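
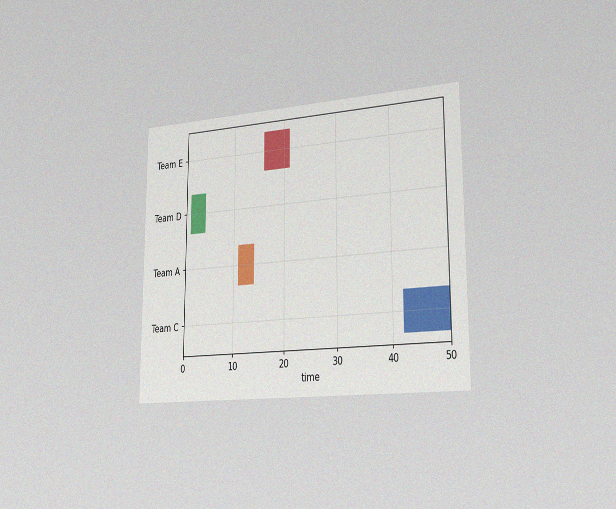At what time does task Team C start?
42

The chart is viewed slightly from the right, with some photo noise. The Team C bar begins at t=42.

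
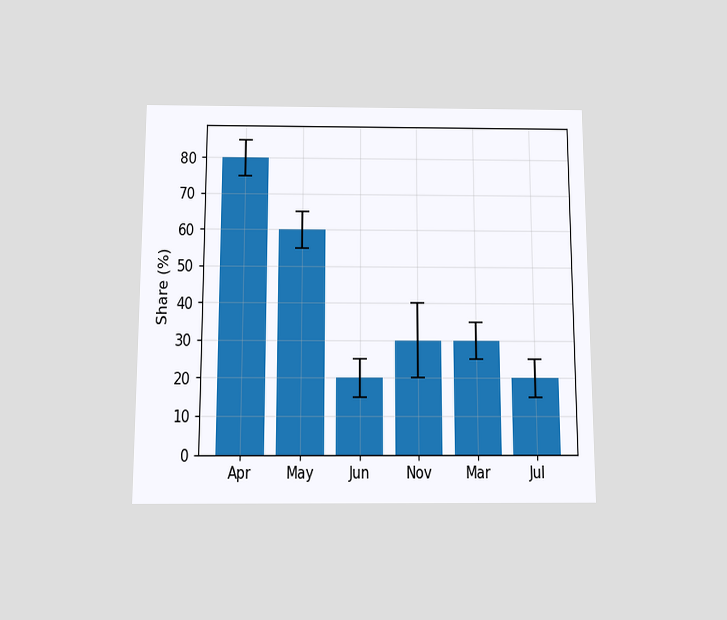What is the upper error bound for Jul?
25%

The chart is viewed slightly from below. The Jul bar's upper whisker reaches 25%.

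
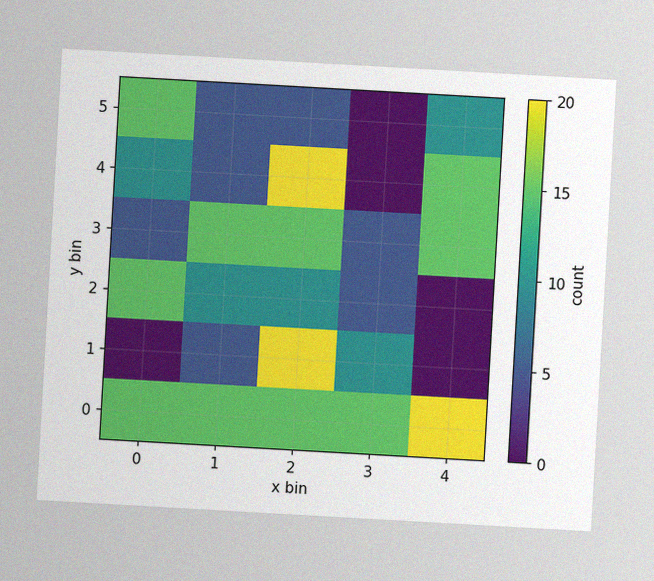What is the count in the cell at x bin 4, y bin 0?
20

The chart is tilted about 3° clockwise, with some photo noise. Matching the cell (4, 0) against the colorbar gives 20.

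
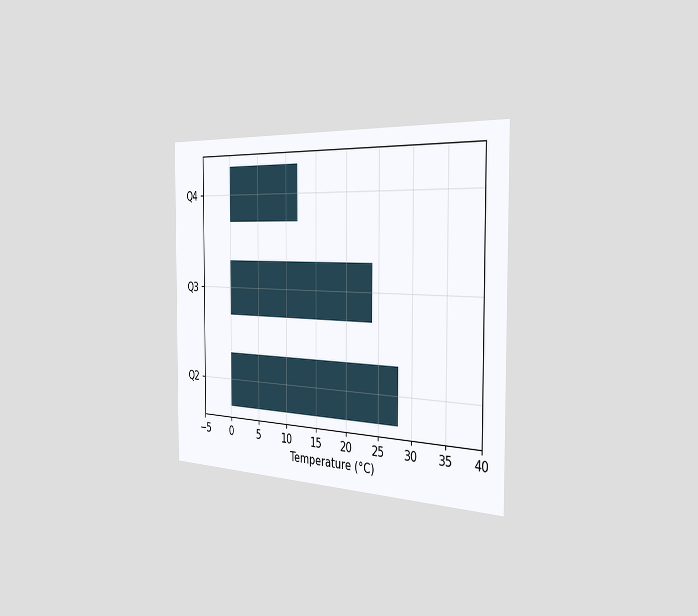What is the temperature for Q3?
24°C

The chart is viewed slightly from the right. Reading along the chart's x-axis, the Q3 bar reaches 24°C.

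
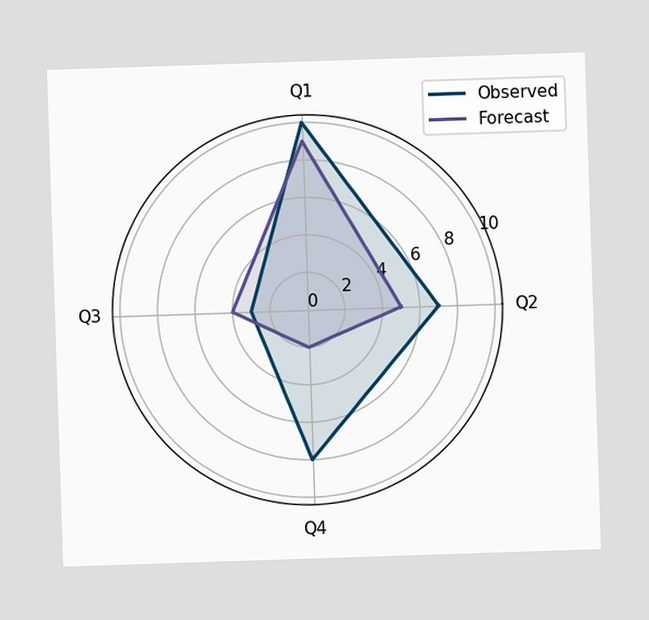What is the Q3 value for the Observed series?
3

On the Q3 axis, Observed reaches 3.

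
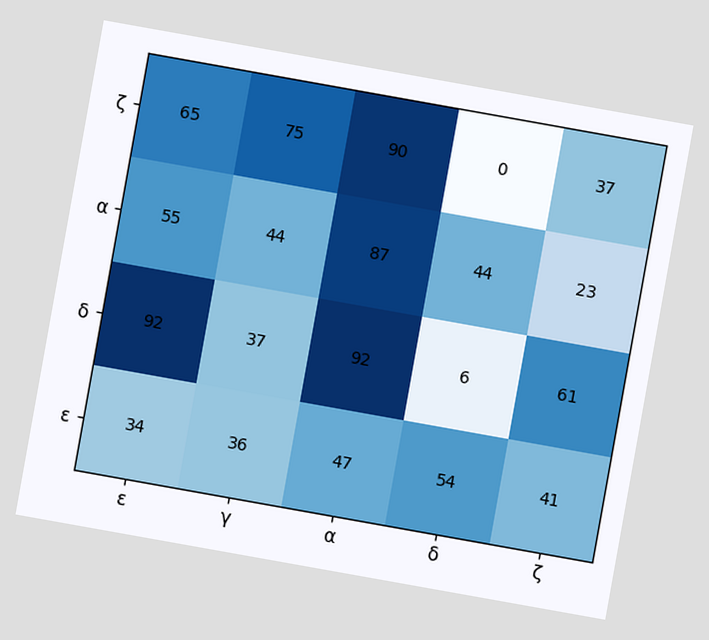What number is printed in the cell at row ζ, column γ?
75

The chart is tilted about 10° clockwise. The (ζ, γ) cell reads 75.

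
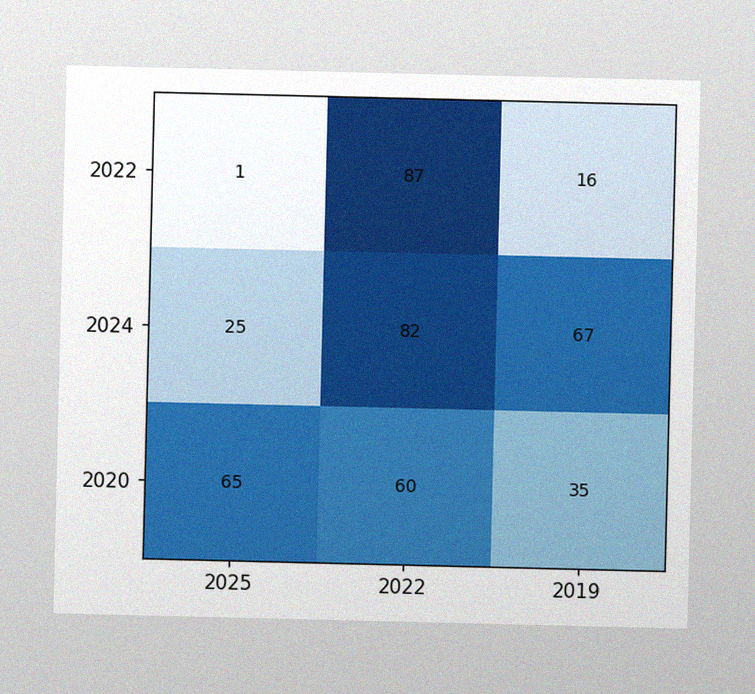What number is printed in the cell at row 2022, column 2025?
The image has some photo noise and uneven lighting. The (2022, 2025) cell reads 1.

1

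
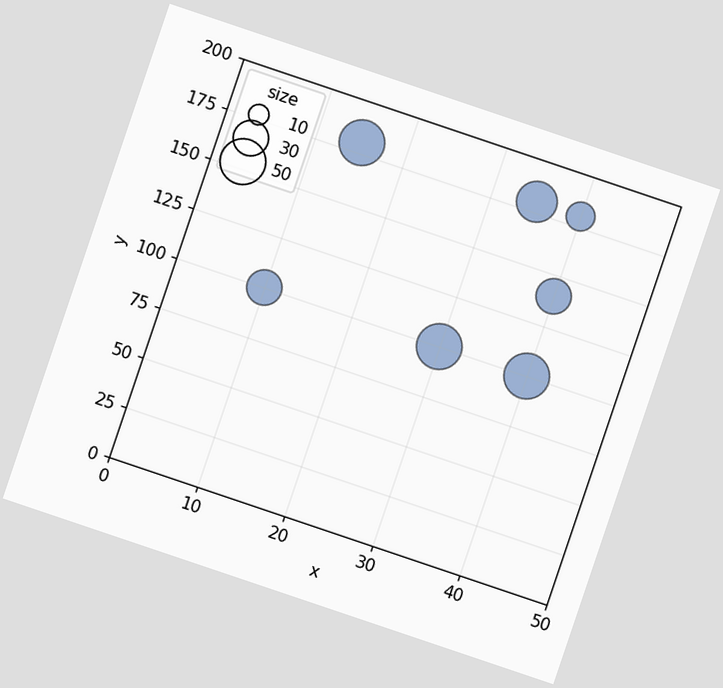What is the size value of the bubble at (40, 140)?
The chart is tilted about 19° clockwise. Matching the bubble at (40, 140) against the size legend gives 30.

30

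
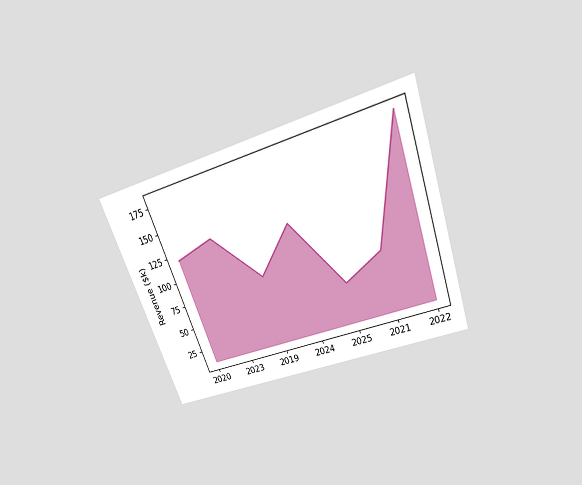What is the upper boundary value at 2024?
$120k

The chart is tilted about 20° counter-clockwise and viewed slightly from above. At 2024 the upper boundary is at $120k.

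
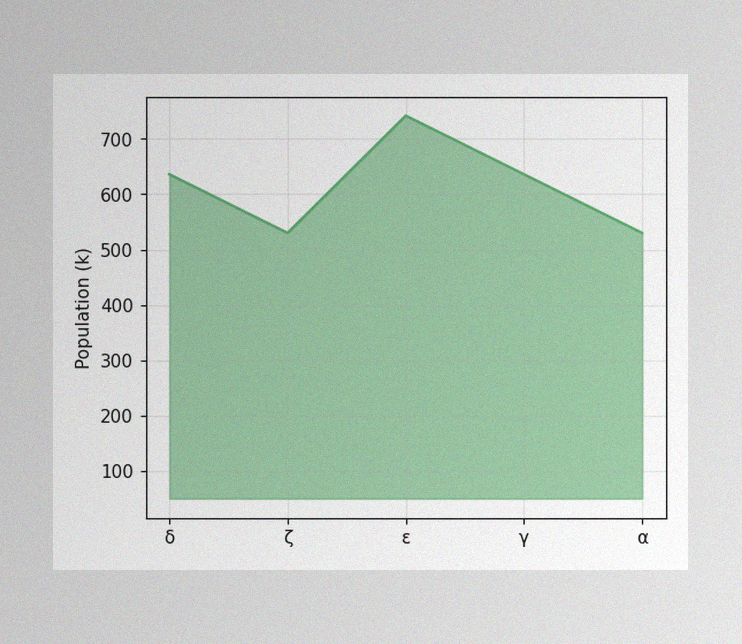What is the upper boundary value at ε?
742k

The image has some photo noise and uneven lighting. At ε the upper boundary is at 742k.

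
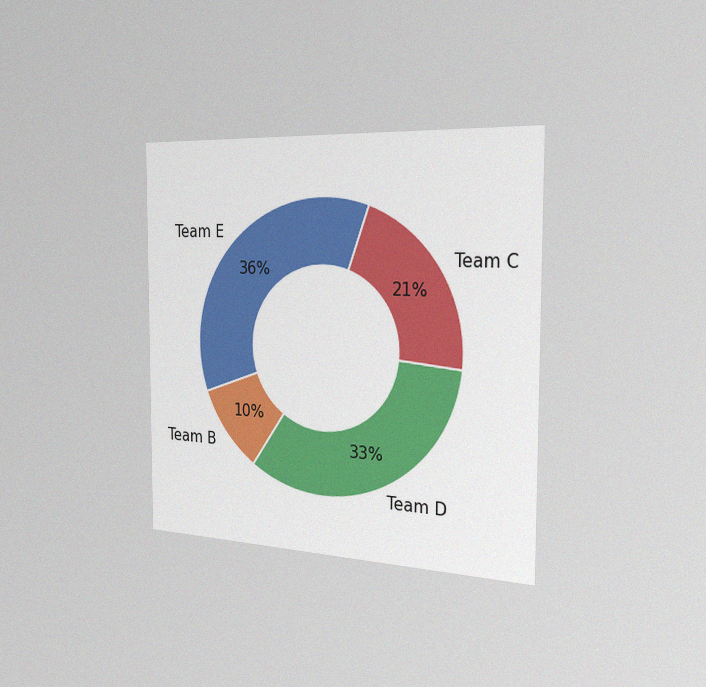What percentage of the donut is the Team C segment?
The chart is viewed slightly from the right, with some photo noise. The Team C segment takes up 21% of the ring.

21%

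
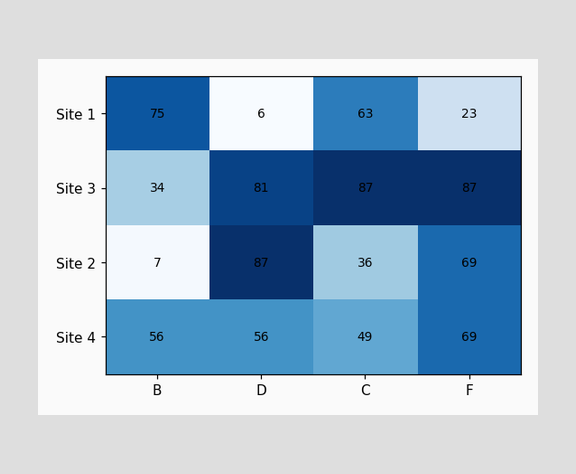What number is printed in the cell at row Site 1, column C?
The (Site 1, C) cell reads 63.

63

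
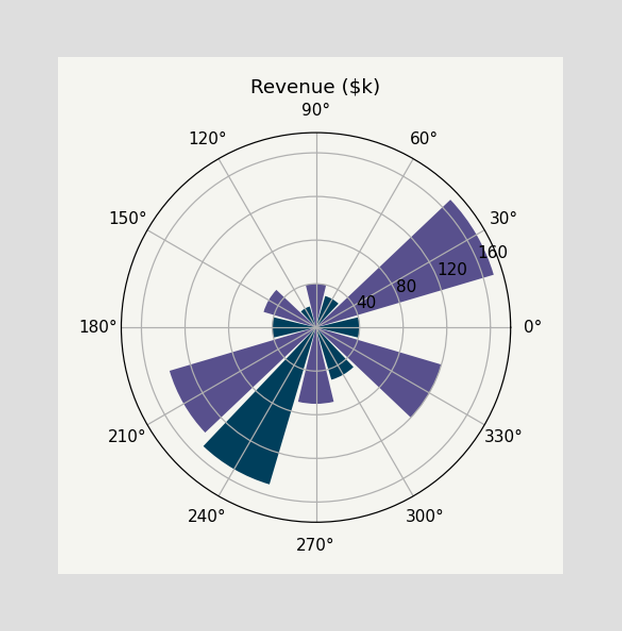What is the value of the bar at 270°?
The bar at 270° reaches $70k on the radial axis.

$70k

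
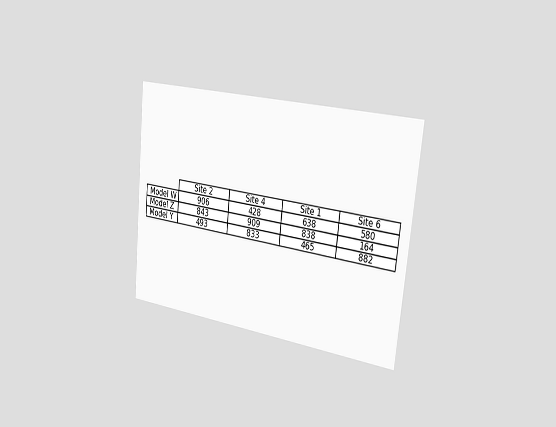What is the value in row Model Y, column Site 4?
The chart is tilted about 6° clockwise and viewed slightly from the right. The (Model Y, Site 4) cell reads 833.

833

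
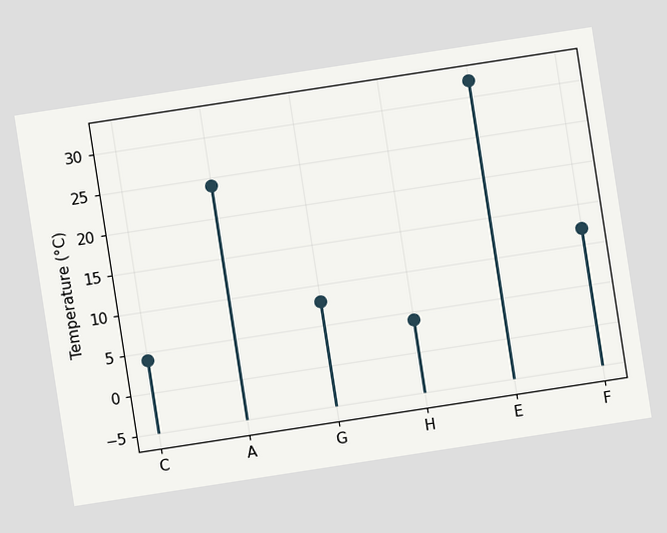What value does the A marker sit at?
24°C

The chart is tilted about 9° counter-clockwise. The A marker sits at 24°C.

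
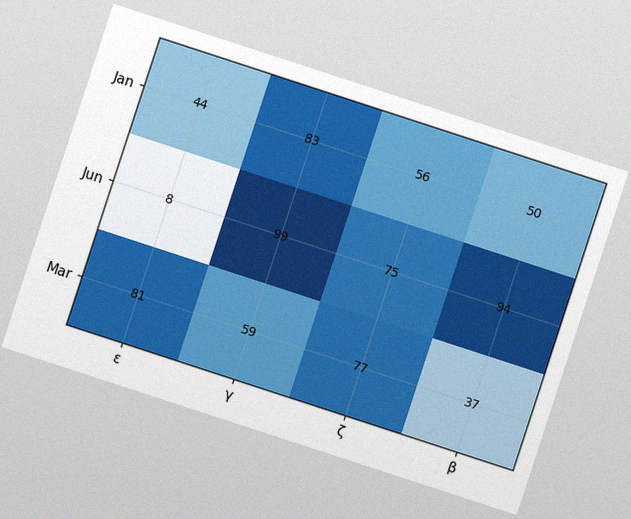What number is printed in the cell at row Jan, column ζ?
The chart is tilted about 18° clockwise, with some photo noise. The (Jan, ζ) cell reads 56.

56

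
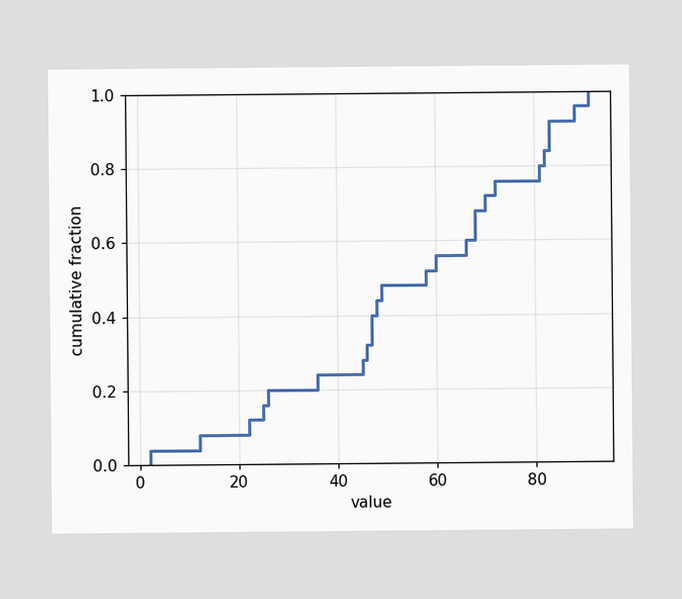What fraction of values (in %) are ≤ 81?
80%

At x=81 the ECDF step is at 80%.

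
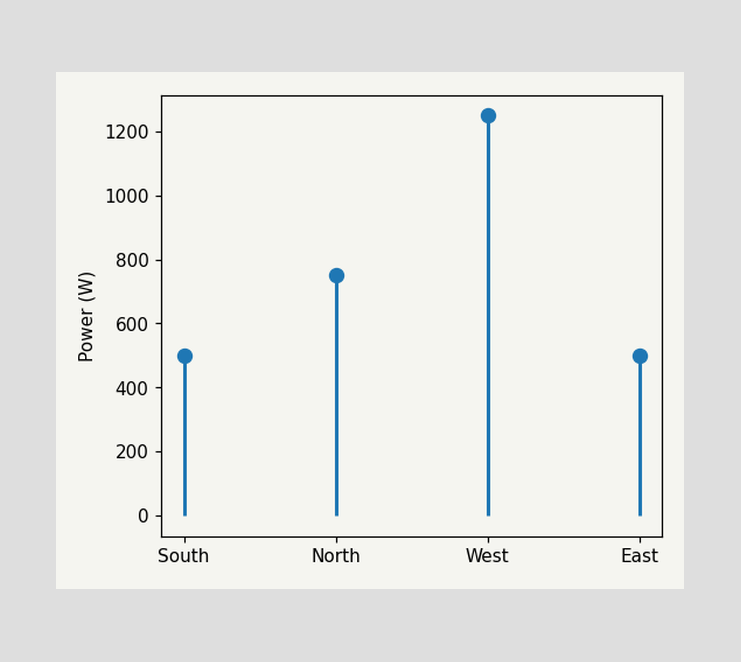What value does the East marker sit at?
The East marker sits at 500W.

500W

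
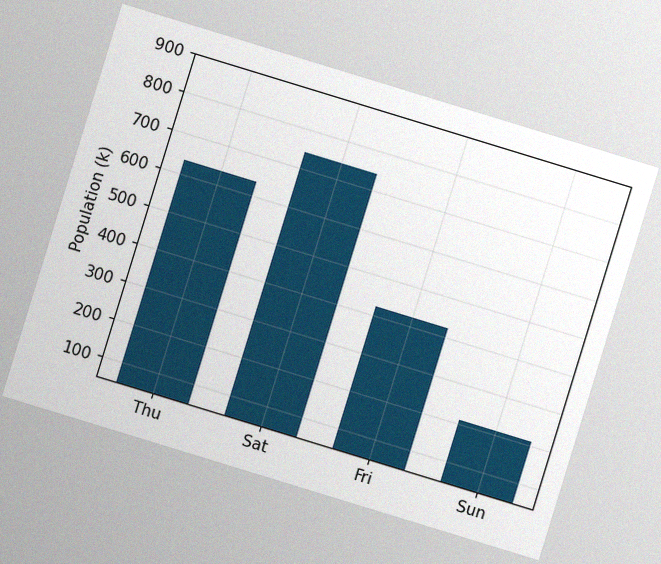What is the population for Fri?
424k

The chart is tilted about 17° clockwise, with some photo noise. Reading along the chart's y-axis, the Fri bar reaches 424k.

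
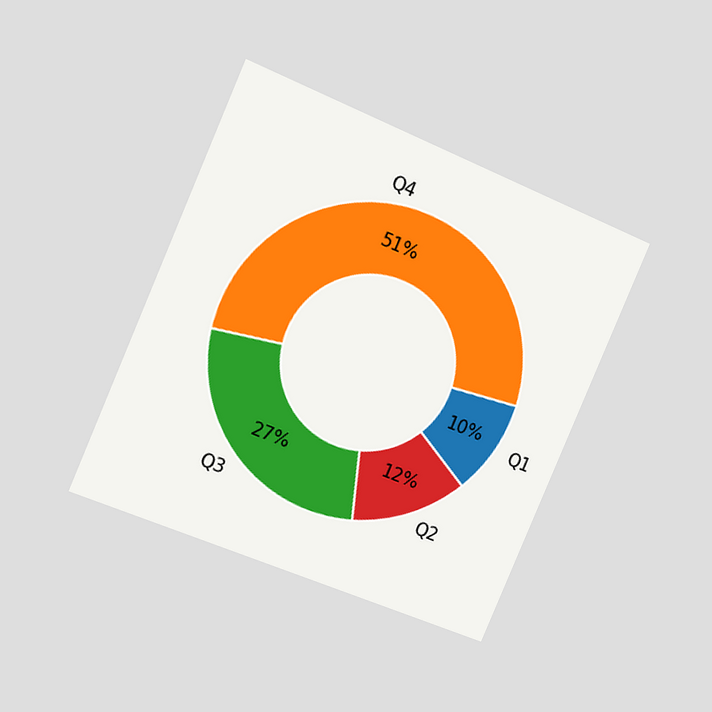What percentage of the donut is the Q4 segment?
51%

The chart is tilted about 23° clockwise and viewed slightly from the left. The Q4 segment takes up 51% of the ring.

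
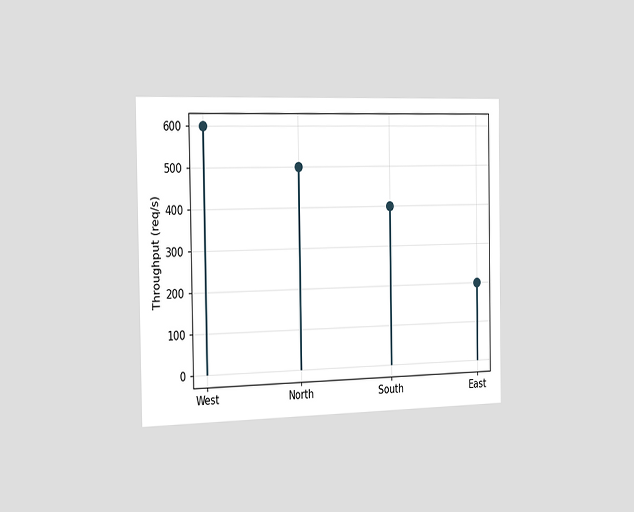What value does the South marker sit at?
400req/s

The chart is viewed slightly from the left. The South marker sits at 400req/s.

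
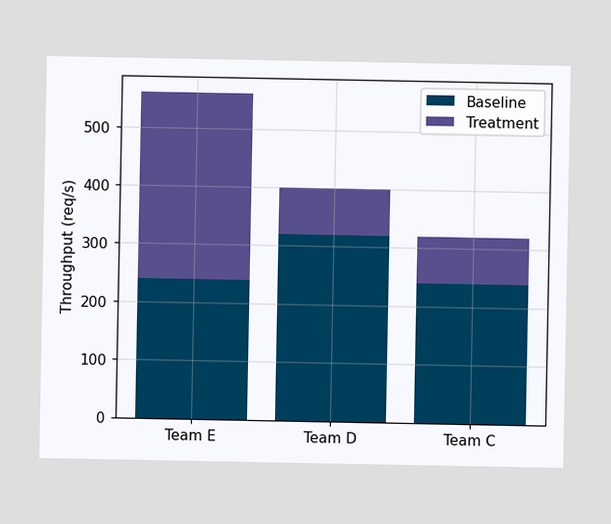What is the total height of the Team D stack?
400req/s

The Team D stack's top reaches 400req/s on the y-axis.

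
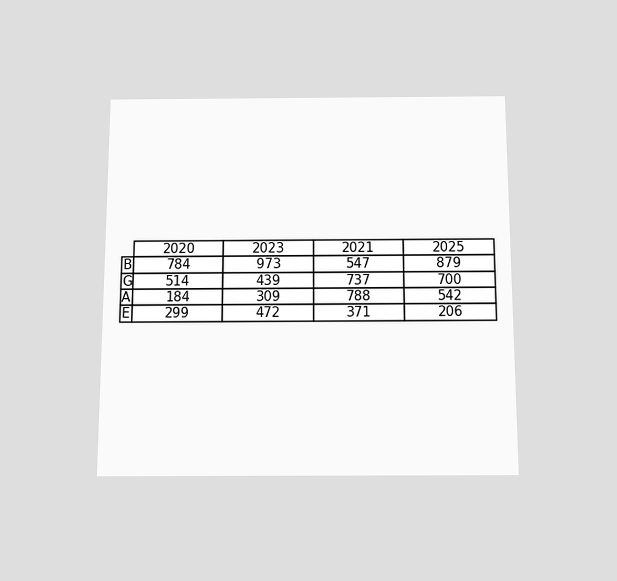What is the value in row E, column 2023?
The chart is viewed slightly from below. The (E, 2023) cell reads 472.

472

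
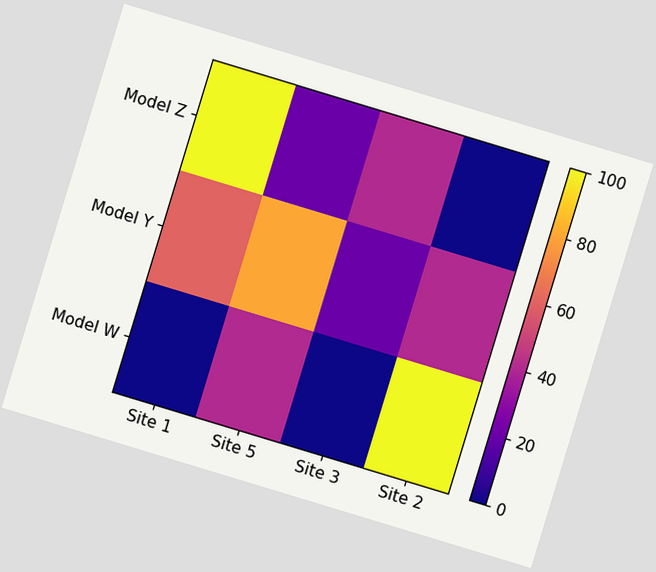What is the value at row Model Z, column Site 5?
20

The chart is tilted about 17° clockwise. Matching cell (Model Z, Site 5) against the colorbar gives 20.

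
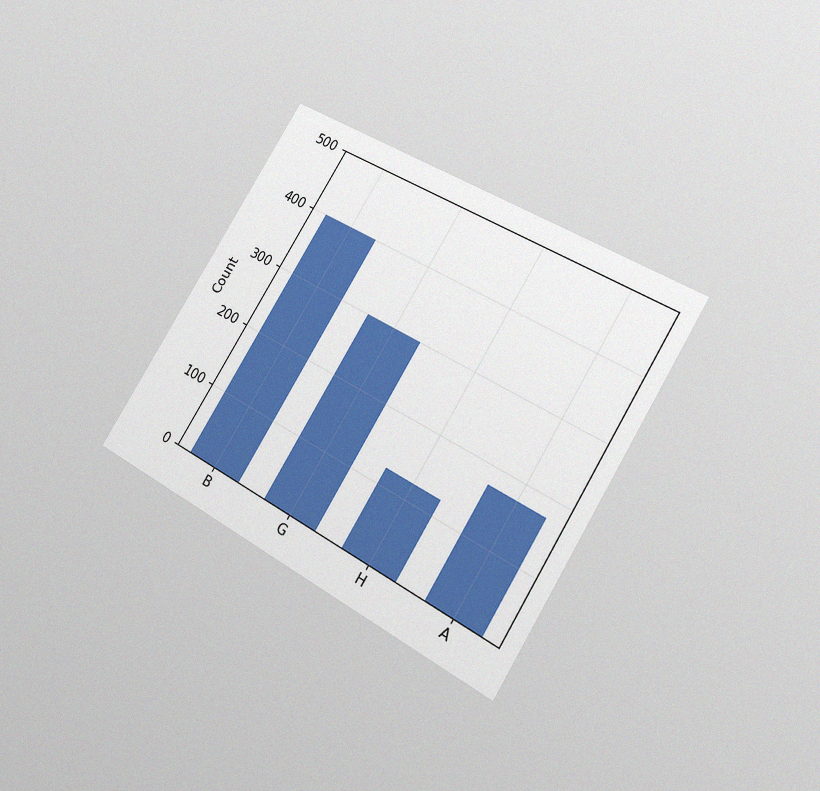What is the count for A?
The chart is tilted about 31° clockwise and viewed at a slight angle, with some photo noise. Reading along the chart's y-axis, the A bar reaches 175.

175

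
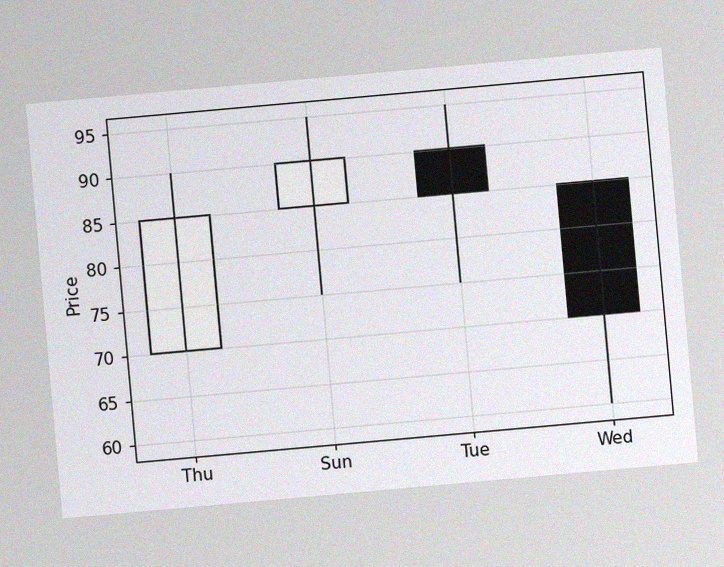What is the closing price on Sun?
90

The chart is tilted about 5° counter-clockwise, with some photo noise. The Sun candle closes at 90.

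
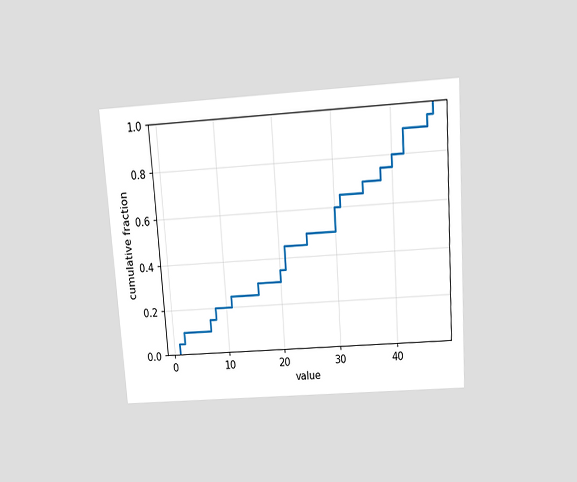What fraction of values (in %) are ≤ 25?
The chart is tilted about 4° counter-clockwise and viewed slightly from above. At x=25 the ECDF step is at 50%.

50%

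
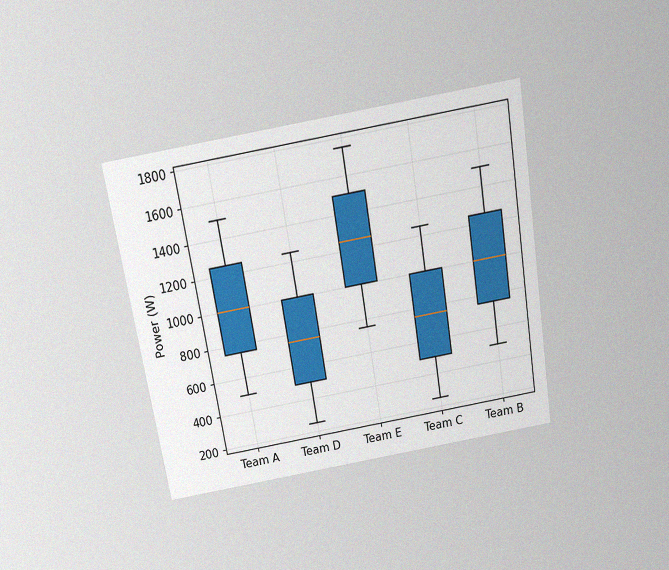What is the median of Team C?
750W

The chart is tilted about 10° counter-clockwise and viewed slightly from above, with some photo noise. The median line in the Team C box sits at 750W.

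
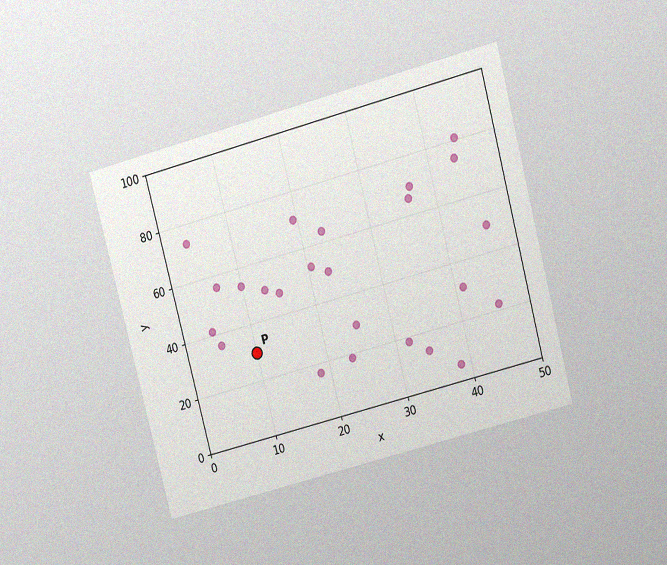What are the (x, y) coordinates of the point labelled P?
(10, 30)

The chart is tilted about 15° counter-clockwise and viewed at a slight angle, with some photo noise. Following the gridlines from P to each axis, P sits at (10, 30).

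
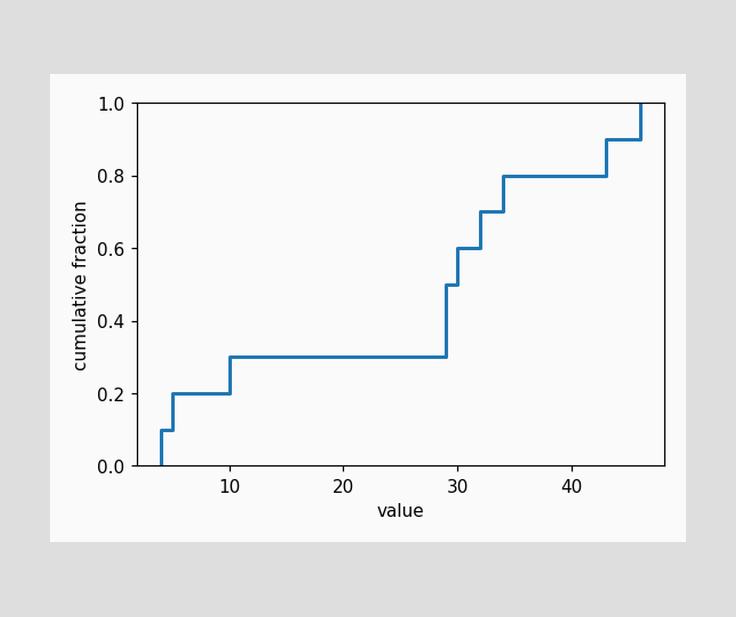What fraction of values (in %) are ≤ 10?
30%

At x=10 the ECDF step is at 30%.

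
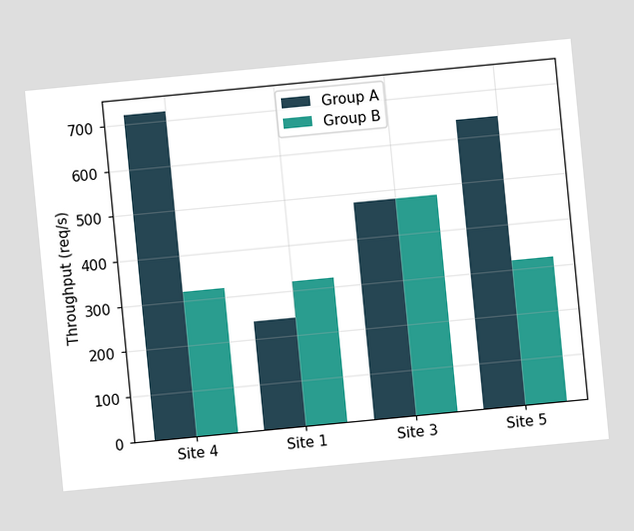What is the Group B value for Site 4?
320req/s

The chart is tilted about 5° counter-clockwise. The Group B bar at Site 4 reaches 320req/s on the y-axis.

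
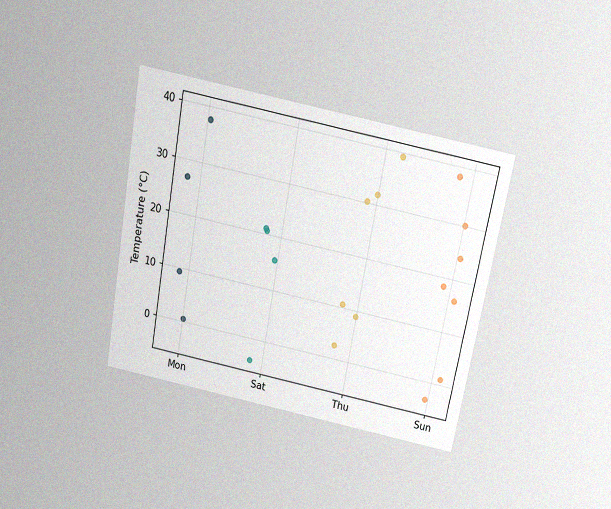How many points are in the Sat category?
4

The chart is tilted about 10° clockwise and viewed slightly from above, with some photo noise. Counting the markers in the Sat column gives 4.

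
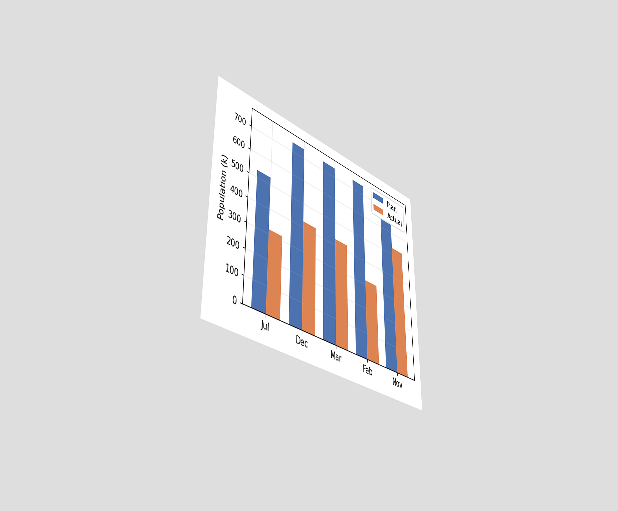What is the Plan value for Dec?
The chart is viewed slightly from the left. The Plan bar at Dec reaches 742k on the y-axis.

742k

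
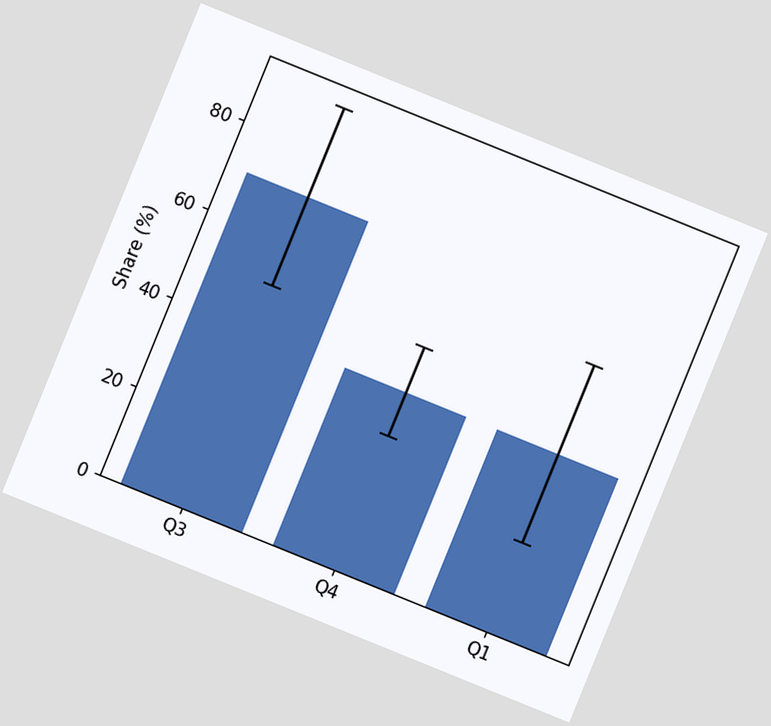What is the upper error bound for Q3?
90%

The chart is tilted about 22° clockwise. The Q3 bar's upper whisker reaches 90%.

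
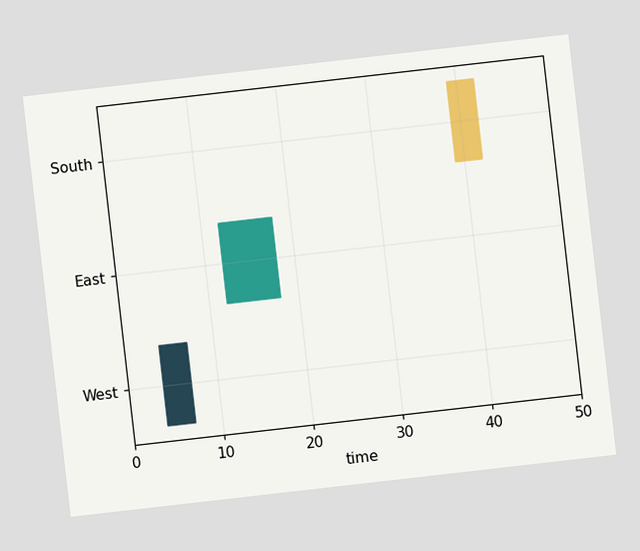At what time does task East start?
12

The chart is tilted about 7° counter-clockwise. The East bar begins at t=12.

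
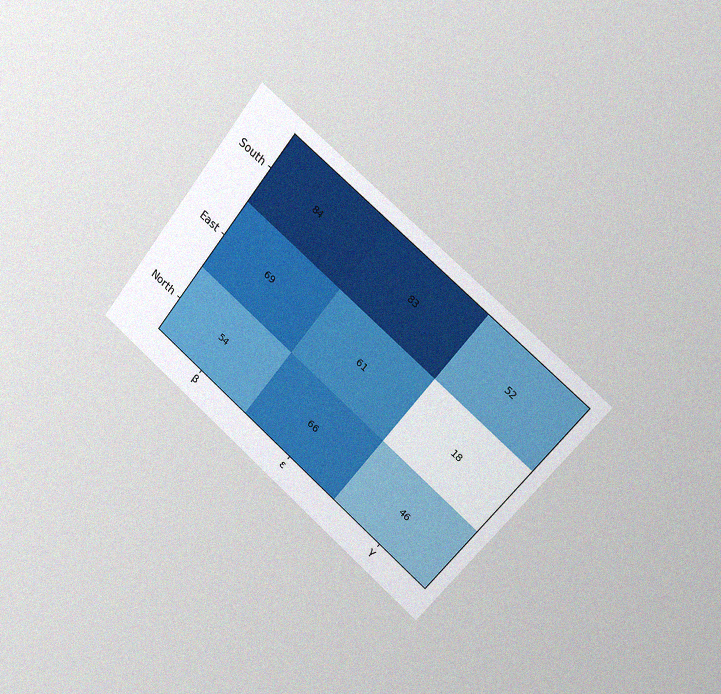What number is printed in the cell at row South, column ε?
83

The chart is tilted about 39° clockwise and viewed slightly from the right, with some photo noise. The (South, ε) cell reads 83.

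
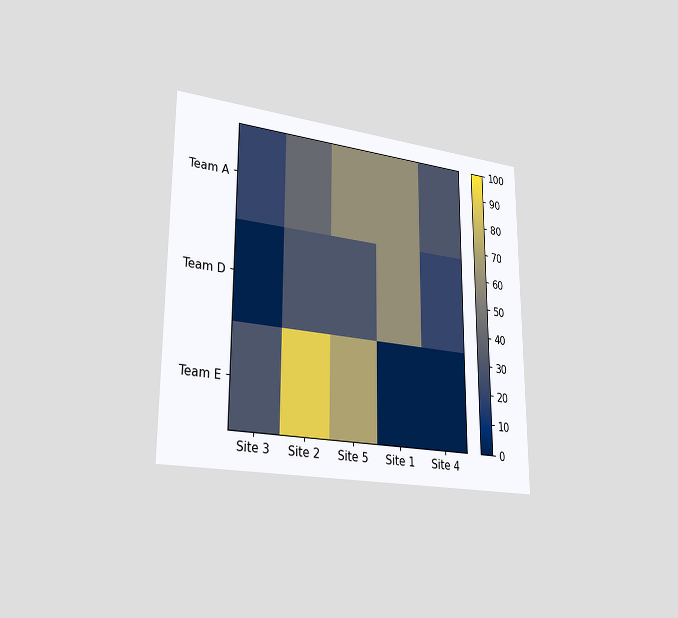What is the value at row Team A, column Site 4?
30

The chart is viewed slightly from the left. Matching cell (Team A, Site 4) against the colorbar gives 30.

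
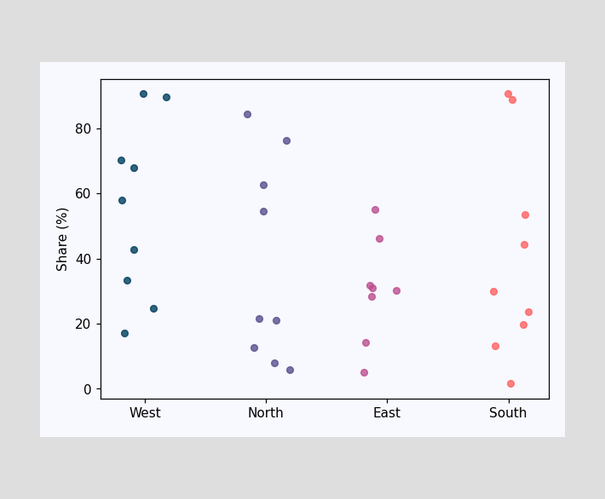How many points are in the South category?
9

Counting the markers in the South column gives 9.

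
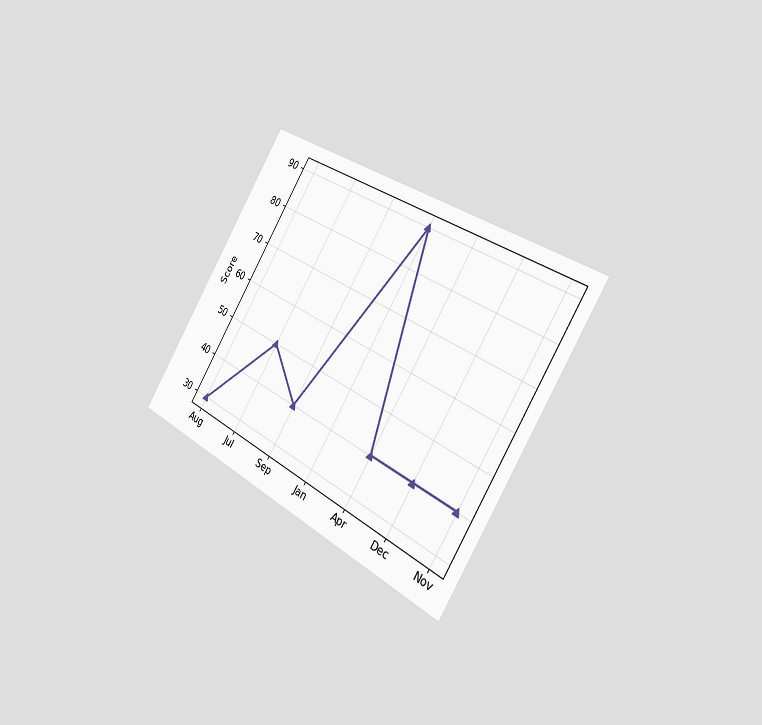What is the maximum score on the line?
90

The chart is tilted about 31° clockwise and viewed slightly from the right. The highest point is at Jan, and reading across to the y-axis gives 90.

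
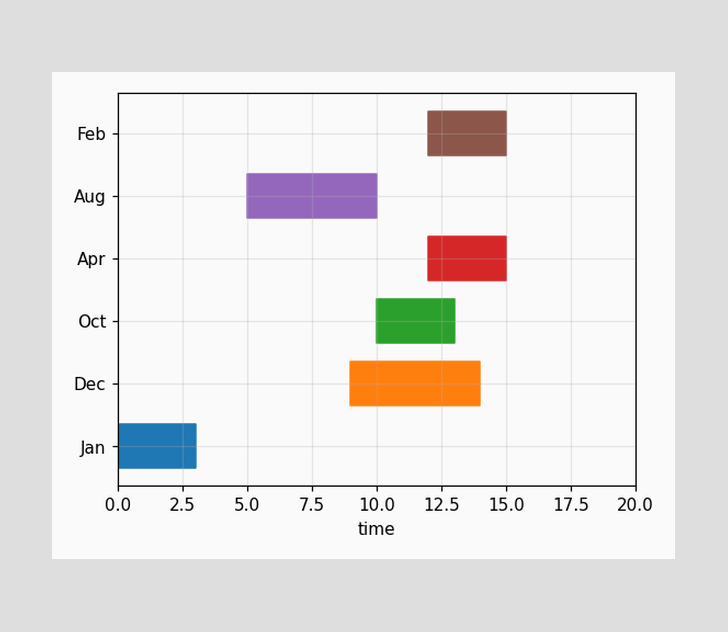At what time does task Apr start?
The Apr bar begins at t=12.

12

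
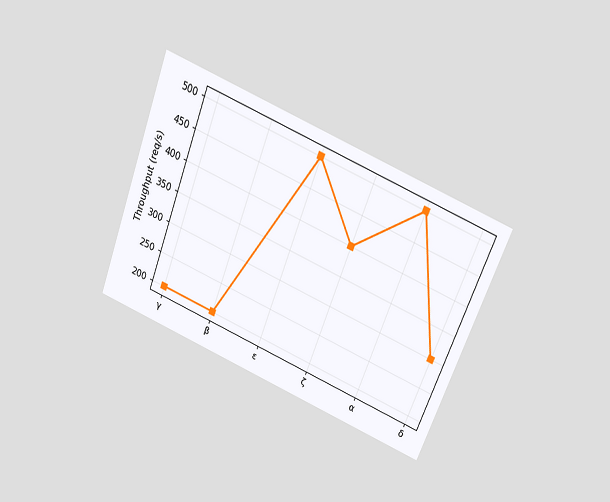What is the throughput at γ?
The chart is tilted about 21° clockwise and viewed slightly from above. At γ, the line is at 200req/s.

200req/s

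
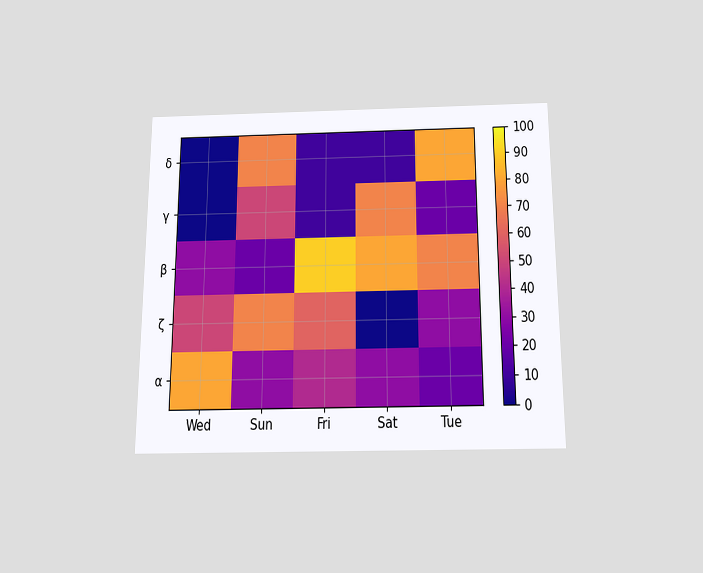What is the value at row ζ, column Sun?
The chart is viewed slightly from below. Matching cell (ζ, Sun) against the colorbar gives 70.

70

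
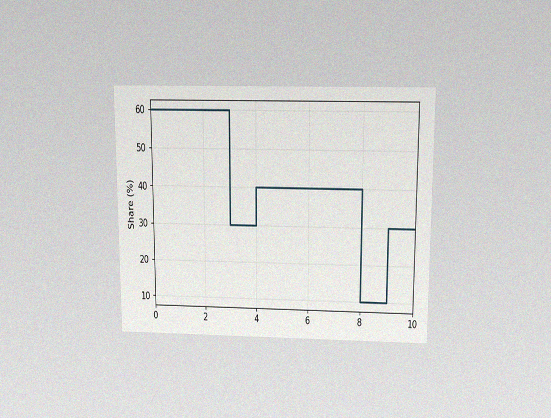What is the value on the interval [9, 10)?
The chart is viewed slightly from above, with some photo noise. On [9, 10) the step sits at 30%.

30%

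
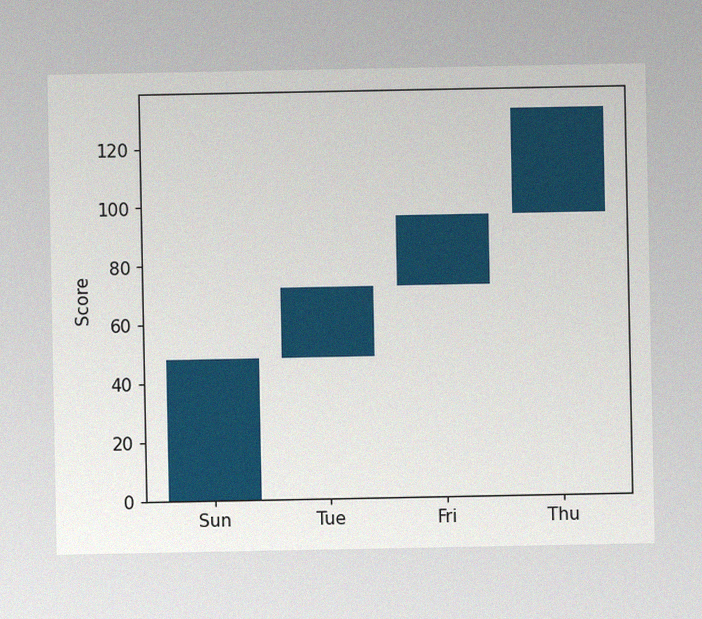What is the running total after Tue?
72

The image has some photo noise and uneven lighting. After Tue the running total reaches 72.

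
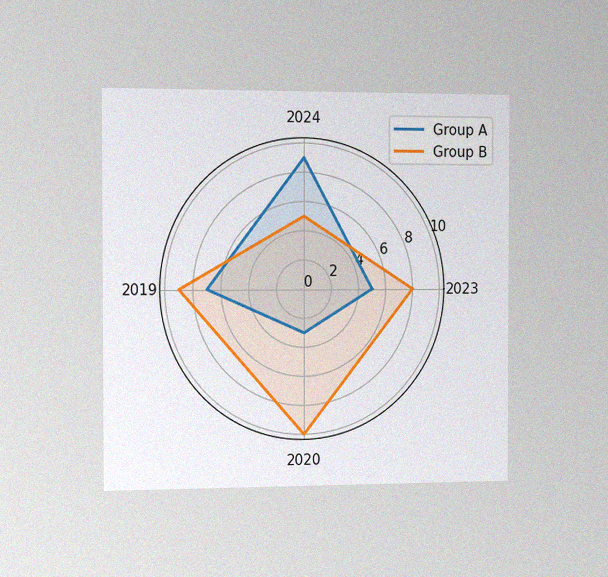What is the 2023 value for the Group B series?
8

The chart is viewed slightly from the left, with some photo noise. On the 2023 axis, Group B reaches 8.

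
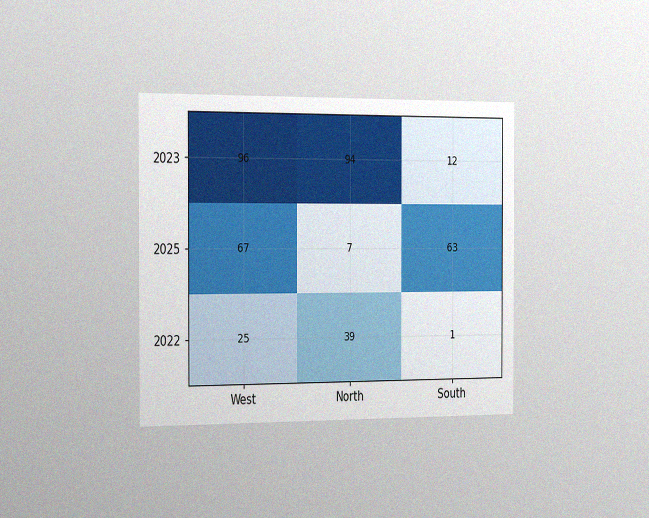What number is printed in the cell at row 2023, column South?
12

The chart is viewed slightly from the left, with some photo noise. The (2023, South) cell reads 12.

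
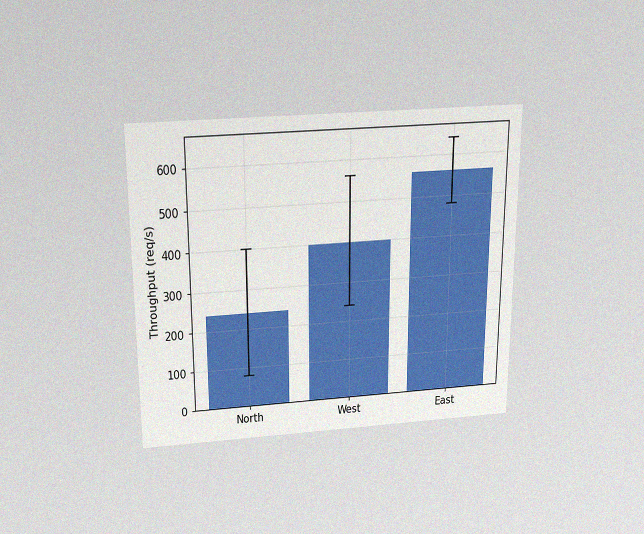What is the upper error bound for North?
400req/s

The chart is viewed slightly from above, with some photo noise. The North bar's upper whisker reaches 400req/s.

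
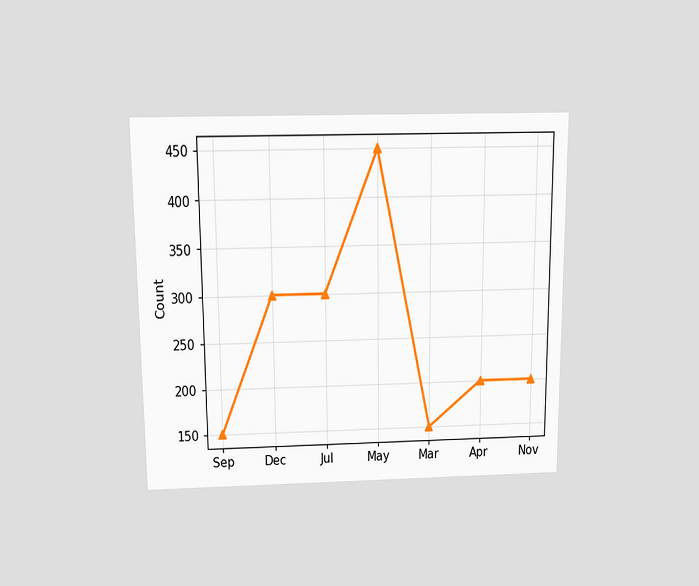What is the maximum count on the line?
450

The chart is viewed slightly from above. The highest point is at May, and reading across to the y-axis gives 450.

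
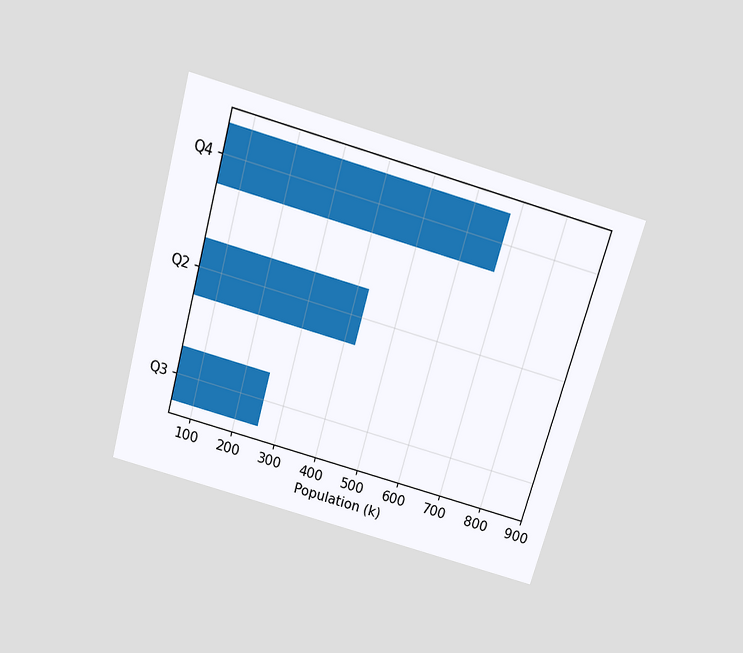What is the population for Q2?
425k

The chart is tilted about 16° clockwise and viewed slightly from above. Reading along the chart's x-axis, the Q2 bar reaches 425k.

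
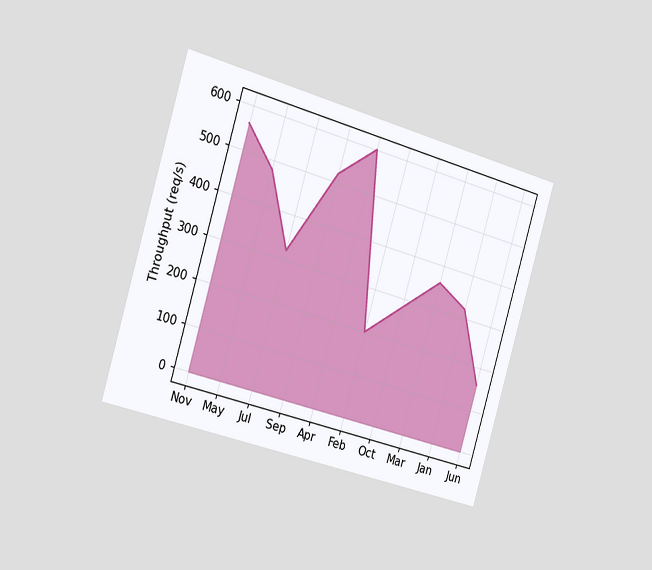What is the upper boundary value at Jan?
320req/s

The chart is tilted about 16° clockwise and viewed slightly from the left. At Jan the upper boundary is at 320req/s.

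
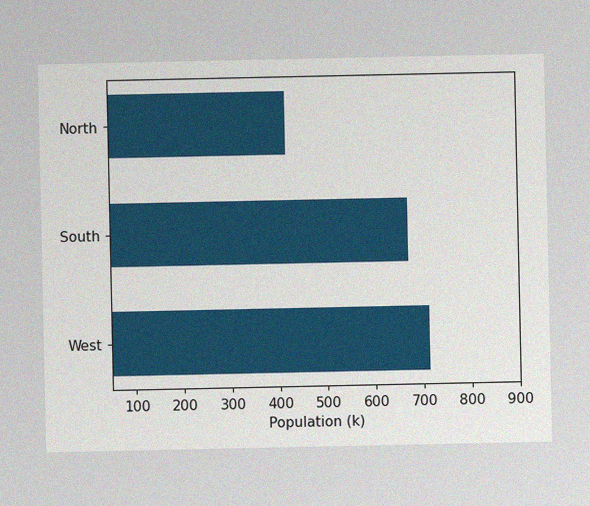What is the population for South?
The image has some photo noise and uneven lighting. Reading along the chart's x-axis, the South bar reaches 672k.

672k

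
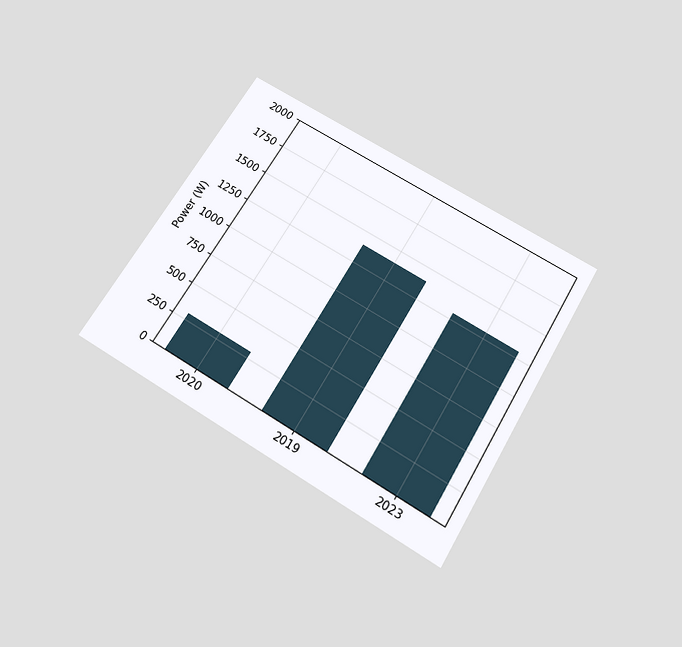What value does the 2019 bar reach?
The chart is tilted about 31° clockwise and viewed slightly from below. Reading along the chart's y-axis, the 2019 bar reaches 1400W.

1400W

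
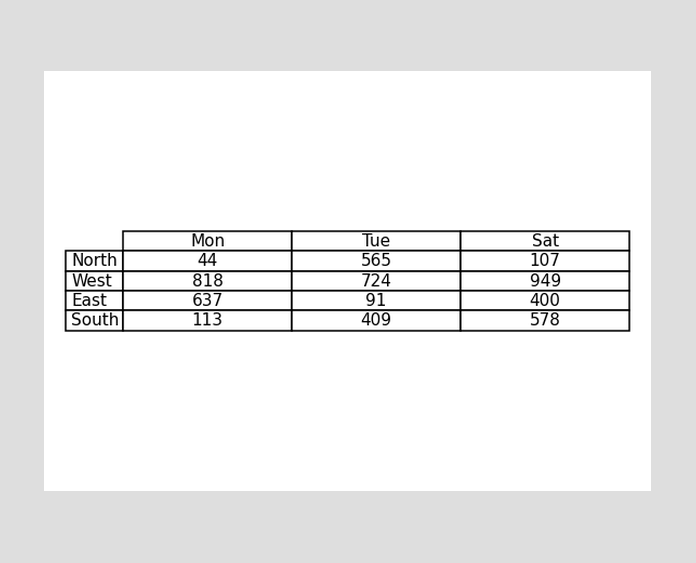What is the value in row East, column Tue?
The (East, Tue) cell reads 91.

91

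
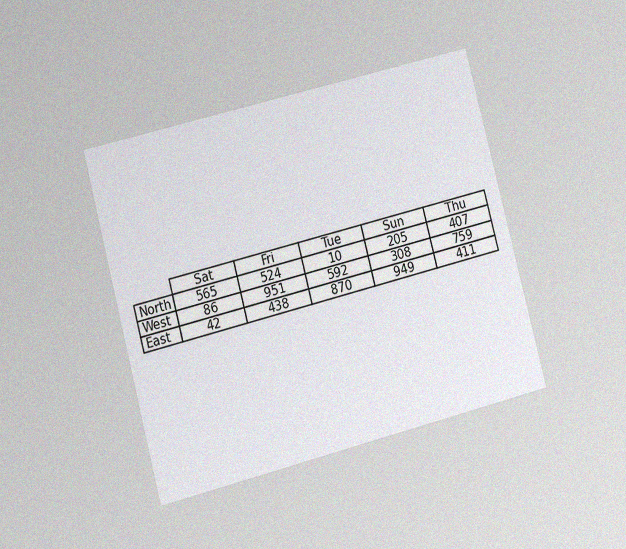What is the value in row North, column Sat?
The chart is tilted about 15° counter-clockwise and viewed at a slight angle, with some photo noise. The (North, Sat) cell reads 565.

565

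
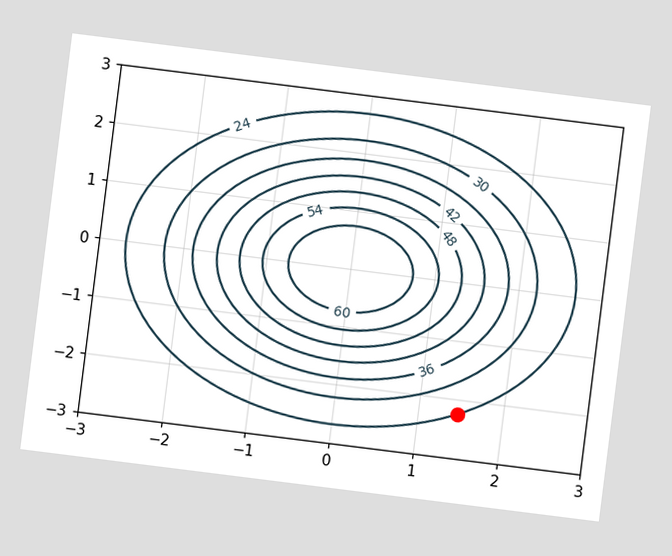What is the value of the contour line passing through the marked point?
The chart is tilted about 7° clockwise. The marked point sits on the contour labelled 24.

24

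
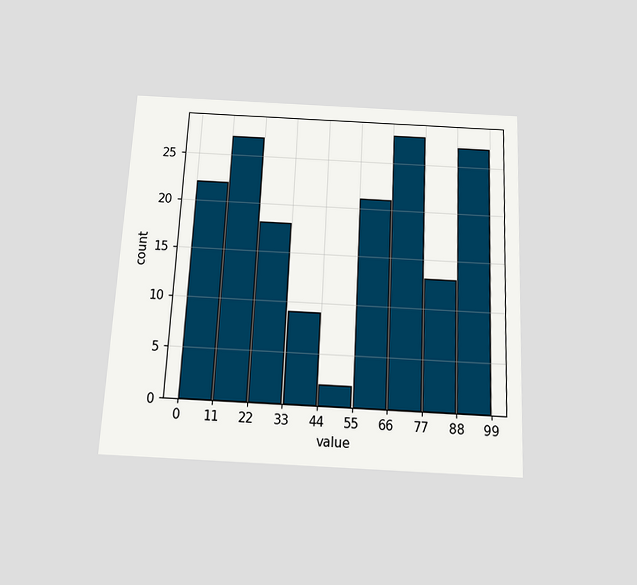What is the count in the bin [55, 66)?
21

The chart is tilted about 3° clockwise and viewed slightly from below. The [55, 66) bin has height 21.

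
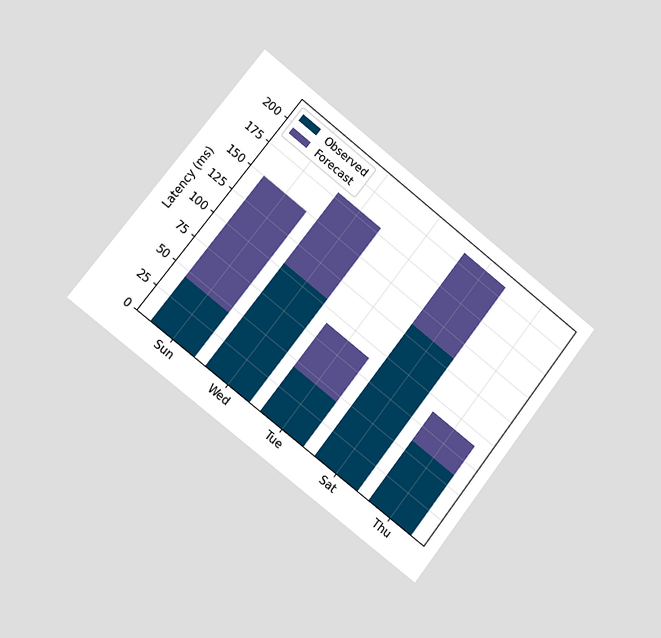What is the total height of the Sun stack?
150ms

The chart is tilted about 38° clockwise and viewed slightly from the left. The Sun stack's top reaches 150ms on the y-axis.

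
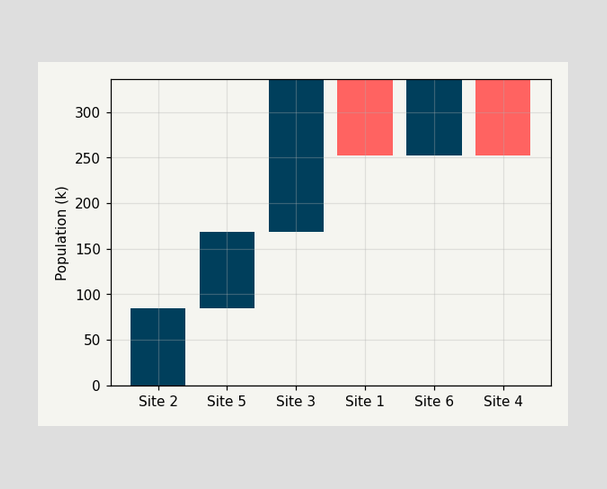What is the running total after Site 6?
After Site 6 the running total reaches 336k.

336k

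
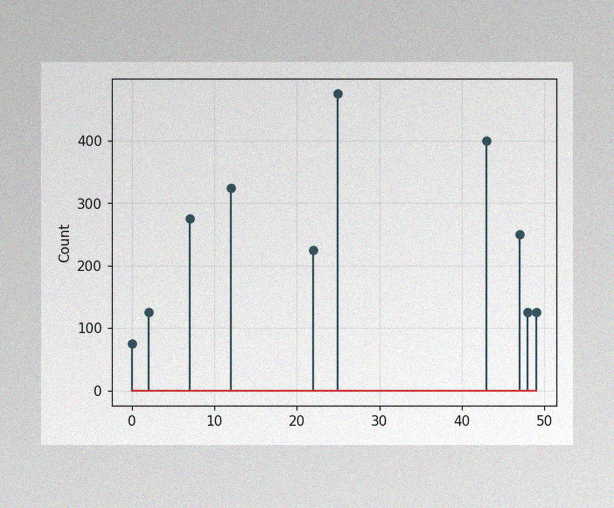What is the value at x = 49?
125

The image has some photo noise and uneven lighting. The stem at x=49 reaches 125.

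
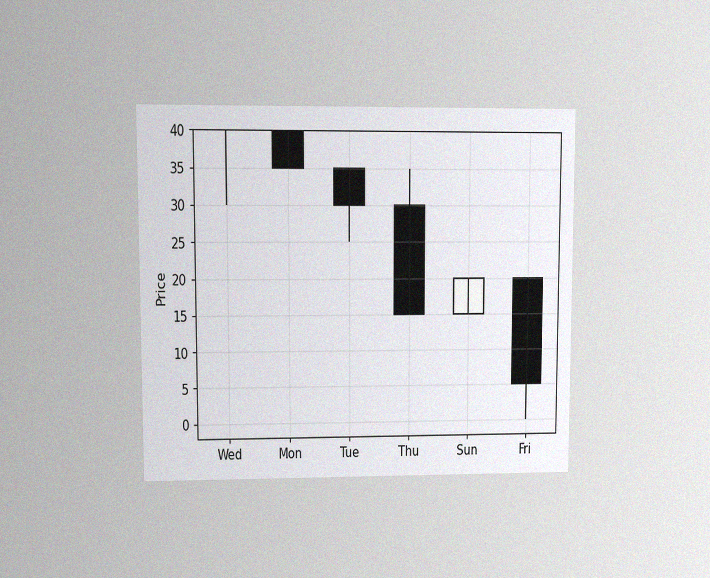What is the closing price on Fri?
The chart is viewed at a slight angle, with some photo noise. The Fri candle closes at 5.

5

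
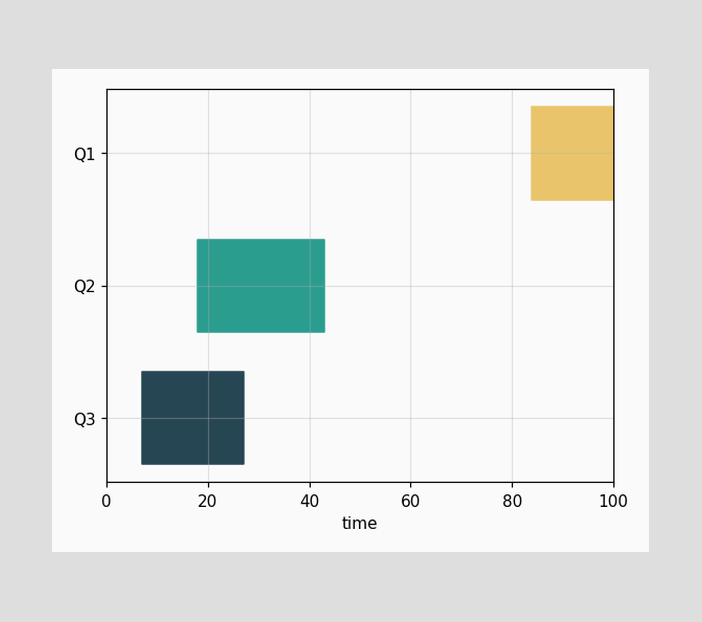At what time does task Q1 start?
The Q1 bar begins at t=84.

84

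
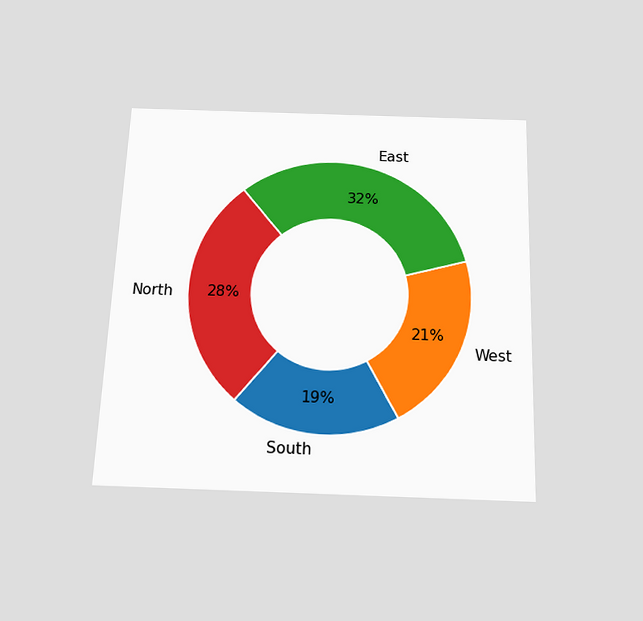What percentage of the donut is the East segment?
32%

The chart is tilted about 2° clockwise and viewed slightly from below. The East segment takes up 32% of the ring.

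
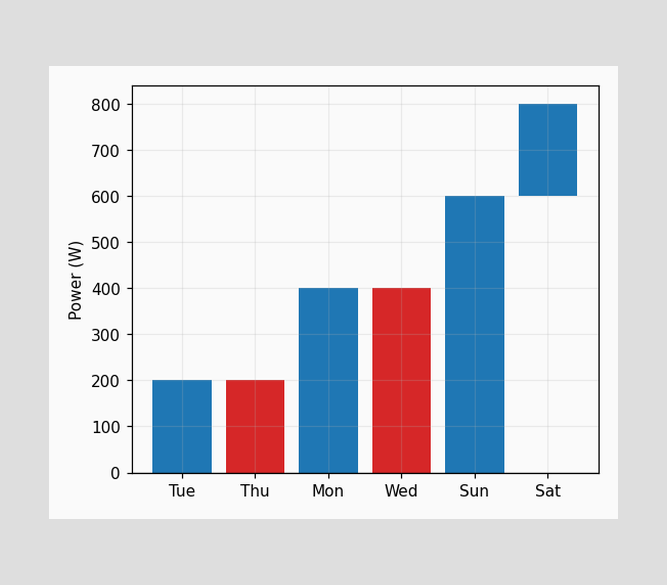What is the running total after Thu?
After Thu the running total reaches 0W.

0W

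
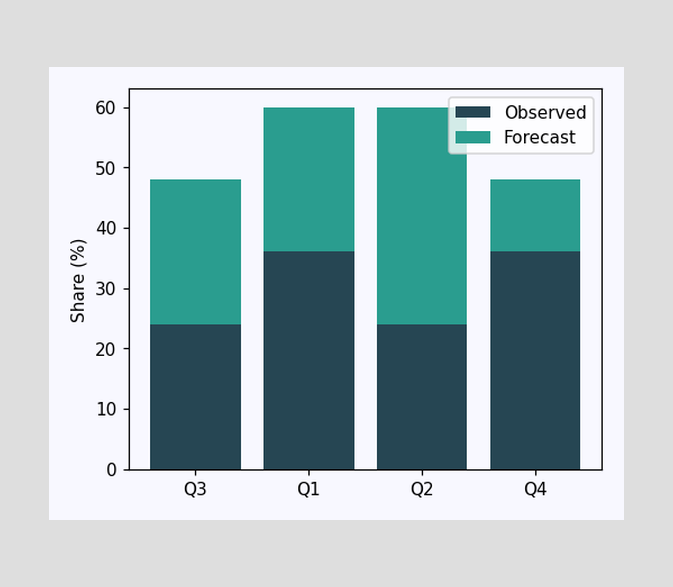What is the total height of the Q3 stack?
The Q3 stack's top reaches 48% on the y-axis.

48%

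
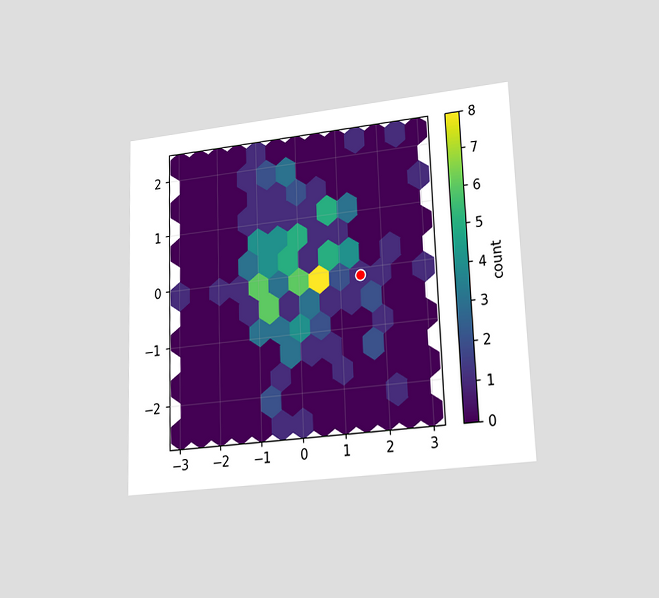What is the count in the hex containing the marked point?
1

The chart is tilted about 2° counter-clockwise and viewed at a slight angle. The marked hex reads 1 on the colorbar.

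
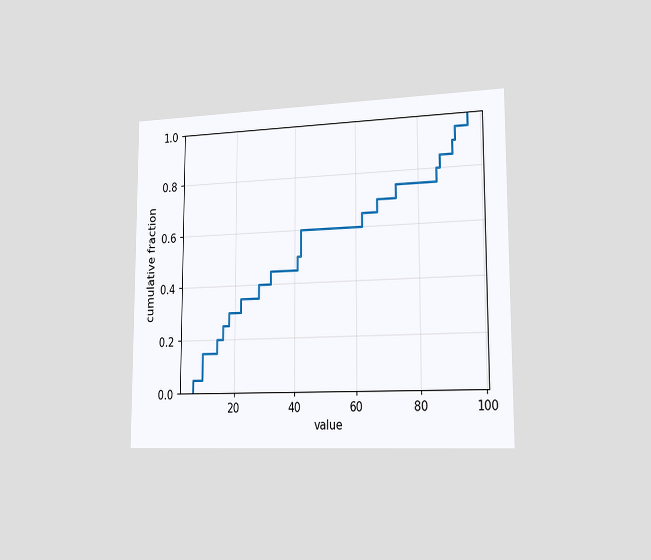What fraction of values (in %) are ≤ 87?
85%

The chart is viewed slightly from the right. At x=87 the ECDF step is at 85%.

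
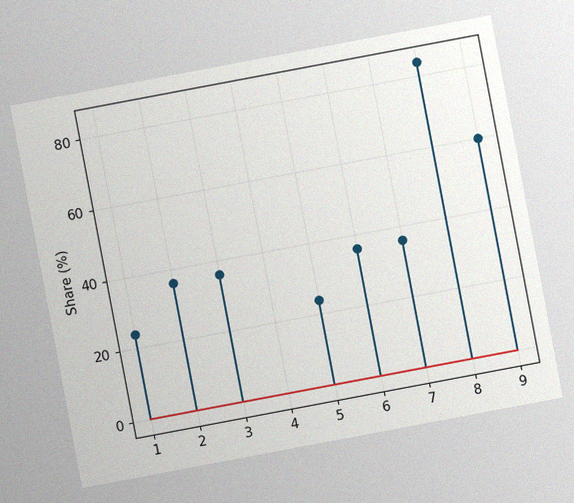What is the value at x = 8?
The chart is tilted about 11° counter-clockwise, with some photo noise. The stem at x=8 reaches 84%.

84%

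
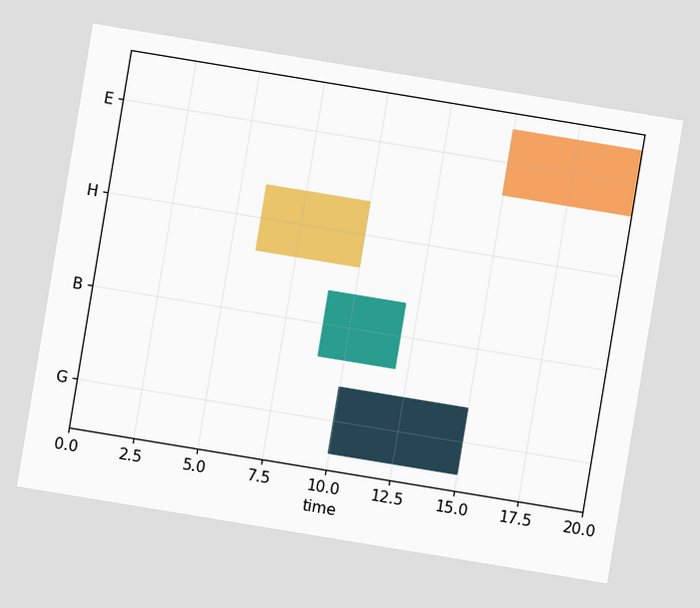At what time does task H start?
The chart is tilted about 9° clockwise. The H bar begins at t=6.

6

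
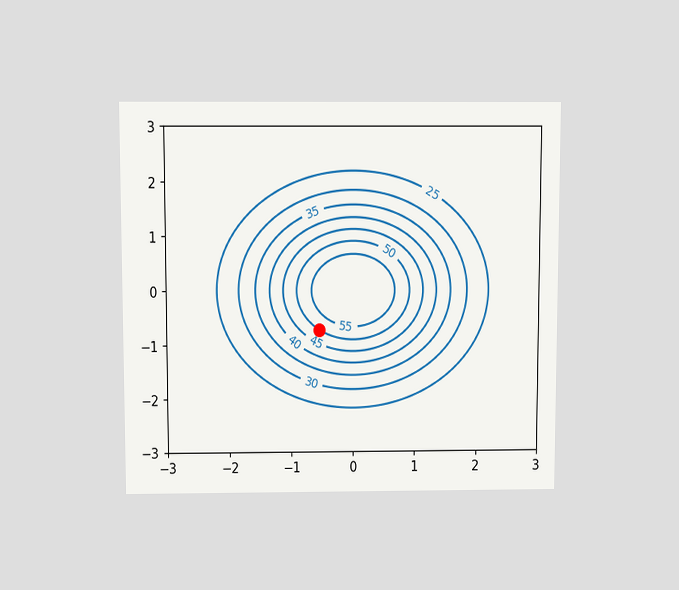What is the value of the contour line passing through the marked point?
The chart is viewed slightly from above. The marked point sits on the contour labelled 50.

50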